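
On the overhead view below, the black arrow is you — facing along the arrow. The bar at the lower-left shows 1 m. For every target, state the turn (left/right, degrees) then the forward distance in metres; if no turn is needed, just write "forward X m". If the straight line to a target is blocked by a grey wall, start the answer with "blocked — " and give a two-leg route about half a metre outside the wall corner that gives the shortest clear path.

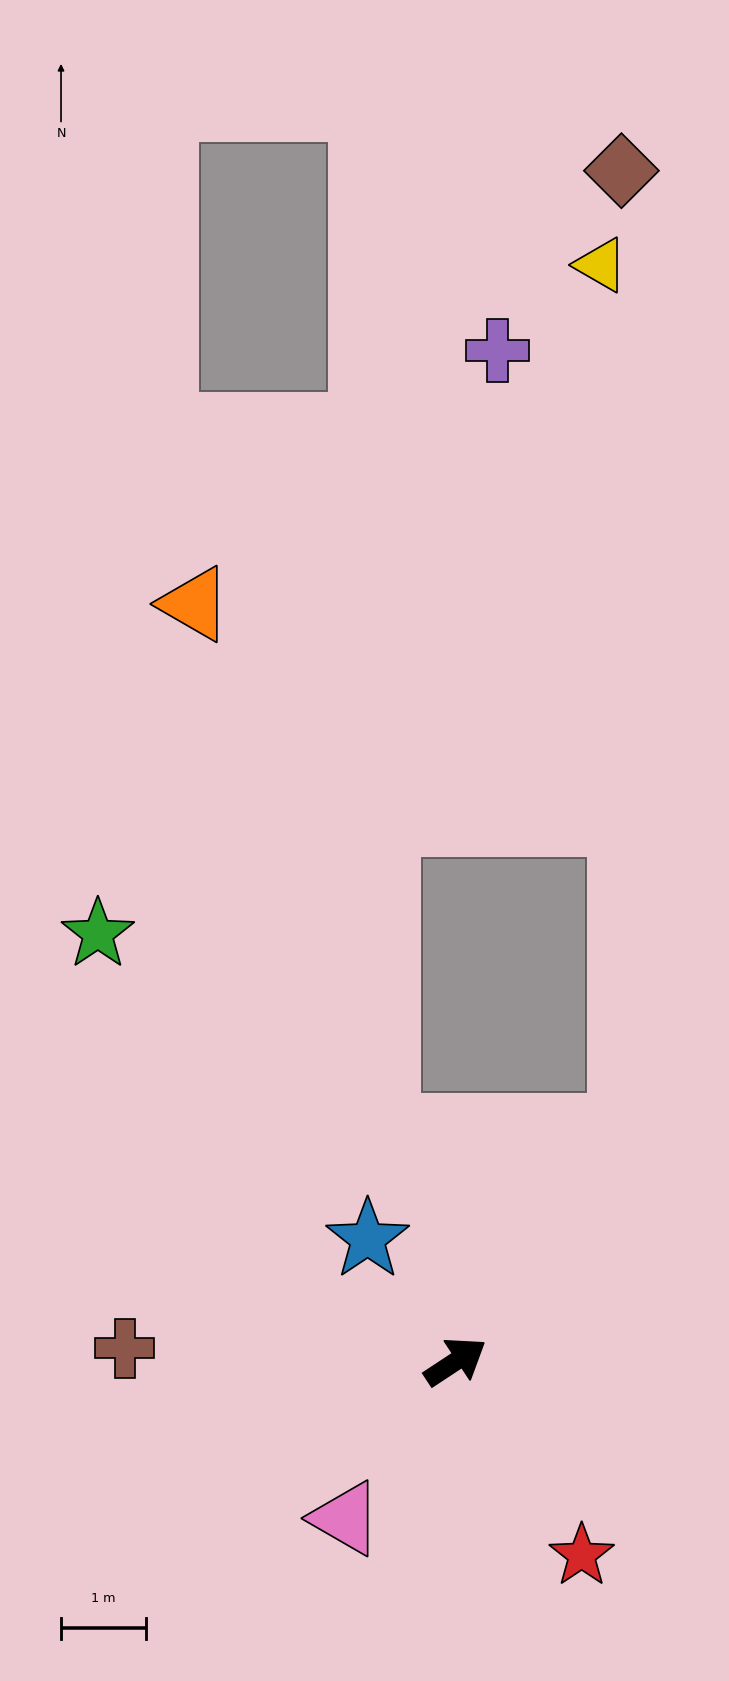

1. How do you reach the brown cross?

turn left 144°, forward 3.9 m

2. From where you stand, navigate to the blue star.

turn left 92°, forward 1.8 m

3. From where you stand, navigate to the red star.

turn right 90°, forward 2.7 m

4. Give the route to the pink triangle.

turn right 158°, forward 2.3 m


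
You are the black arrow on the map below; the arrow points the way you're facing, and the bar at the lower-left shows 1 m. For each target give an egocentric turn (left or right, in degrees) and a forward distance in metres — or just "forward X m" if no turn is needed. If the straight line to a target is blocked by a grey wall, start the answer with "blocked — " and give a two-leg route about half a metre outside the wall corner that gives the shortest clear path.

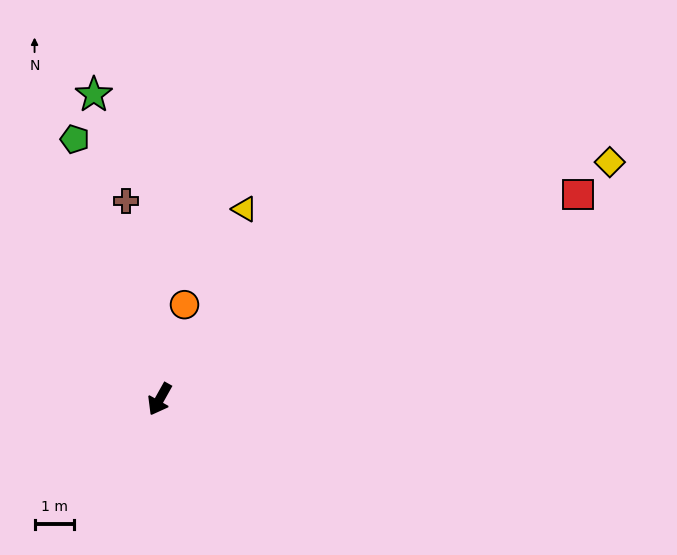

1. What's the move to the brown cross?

turn right 141°, forward 5.2 m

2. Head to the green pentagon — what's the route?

turn right 133°, forward 7.0 m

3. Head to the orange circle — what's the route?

turn right 166°, forward 2.5 m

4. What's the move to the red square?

turn left 145°, forward 11.9 m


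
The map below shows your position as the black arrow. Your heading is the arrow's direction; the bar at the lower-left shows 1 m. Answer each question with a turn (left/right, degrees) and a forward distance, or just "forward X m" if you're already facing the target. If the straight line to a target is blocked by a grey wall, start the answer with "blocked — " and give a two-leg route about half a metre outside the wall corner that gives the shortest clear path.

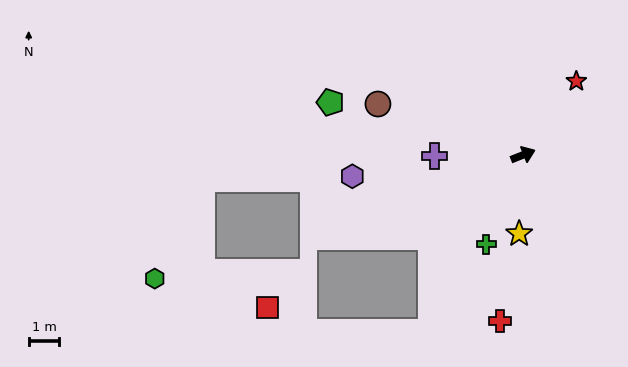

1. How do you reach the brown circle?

turn left 139°, forward 5.0 m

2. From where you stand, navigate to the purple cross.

turn left 159°, forward 2.9 m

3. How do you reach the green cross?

turn right 134°, forward 3.1 m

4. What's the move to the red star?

turn left 33°, forward 3.0 m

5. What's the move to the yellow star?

turn right 114°, forward 2.6 m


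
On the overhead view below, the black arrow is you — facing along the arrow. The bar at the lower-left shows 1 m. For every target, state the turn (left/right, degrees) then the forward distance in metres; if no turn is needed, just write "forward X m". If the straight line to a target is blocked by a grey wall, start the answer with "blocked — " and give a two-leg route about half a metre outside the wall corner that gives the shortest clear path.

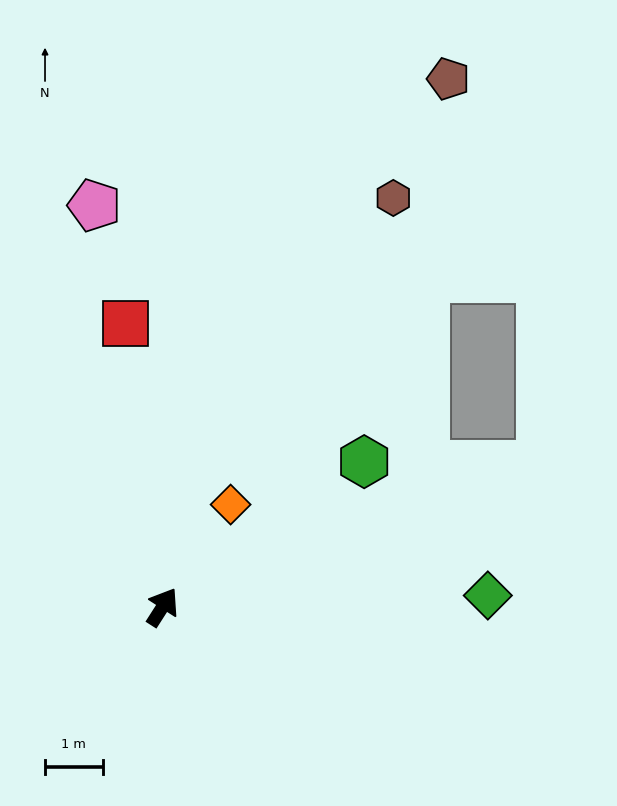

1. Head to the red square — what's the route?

turn left 40°, forward 4.9 m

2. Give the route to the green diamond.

turn right 55°, forward 5.6 m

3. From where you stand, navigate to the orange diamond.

forward 2.1 m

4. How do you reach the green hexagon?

turn right 22°, forward 4.3 m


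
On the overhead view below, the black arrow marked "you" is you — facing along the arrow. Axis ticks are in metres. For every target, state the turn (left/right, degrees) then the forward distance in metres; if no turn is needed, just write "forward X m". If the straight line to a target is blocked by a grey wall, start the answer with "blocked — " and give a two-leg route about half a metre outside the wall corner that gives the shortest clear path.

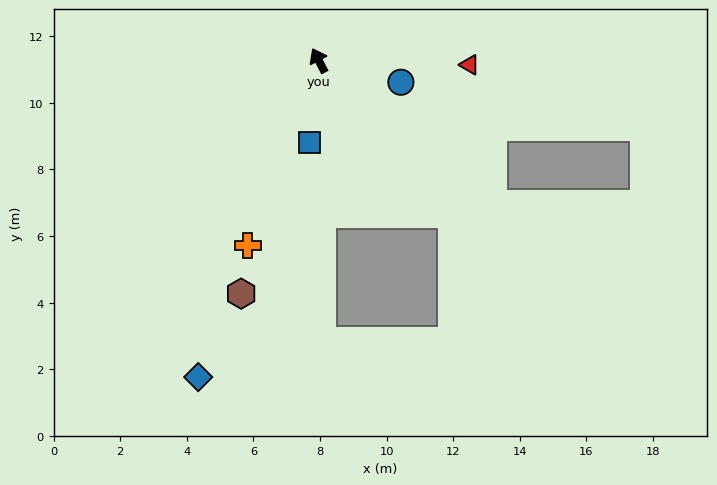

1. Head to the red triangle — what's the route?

turn right 119°, forward 4.5 m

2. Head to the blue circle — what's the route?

turn right 132°, forward 2.6 m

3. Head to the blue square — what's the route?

turn left 146°, forward 2.5 m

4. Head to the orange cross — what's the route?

turn left 132°, forward 6.0 m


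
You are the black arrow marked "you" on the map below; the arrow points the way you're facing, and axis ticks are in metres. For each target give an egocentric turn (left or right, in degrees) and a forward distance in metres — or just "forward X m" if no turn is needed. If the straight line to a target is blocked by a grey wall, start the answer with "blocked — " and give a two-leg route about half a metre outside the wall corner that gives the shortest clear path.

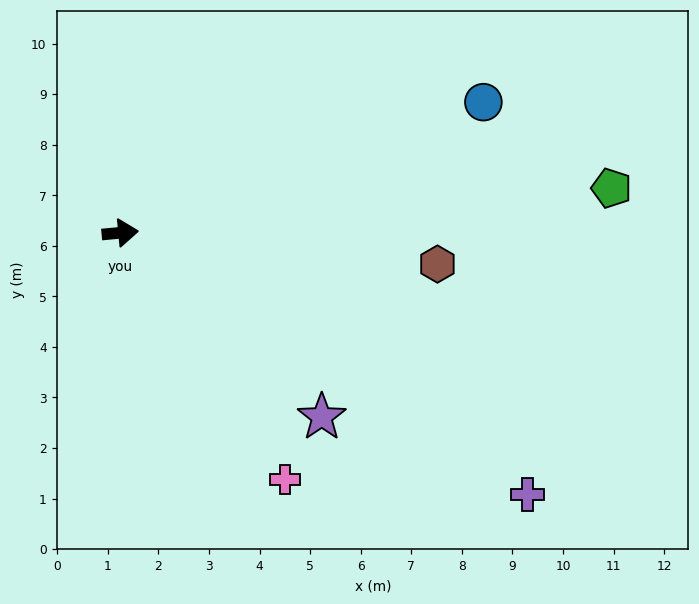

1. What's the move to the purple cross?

turn right 38°, forward 9.6 m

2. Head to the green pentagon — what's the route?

forward 9.8 m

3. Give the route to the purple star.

turn right 48°, forward 5.4 m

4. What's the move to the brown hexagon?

turn right 11°, forward 6.3 m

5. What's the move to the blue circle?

turn left 14°, forward 7.6 m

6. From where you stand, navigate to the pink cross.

turn right 62°, forward 5.9 m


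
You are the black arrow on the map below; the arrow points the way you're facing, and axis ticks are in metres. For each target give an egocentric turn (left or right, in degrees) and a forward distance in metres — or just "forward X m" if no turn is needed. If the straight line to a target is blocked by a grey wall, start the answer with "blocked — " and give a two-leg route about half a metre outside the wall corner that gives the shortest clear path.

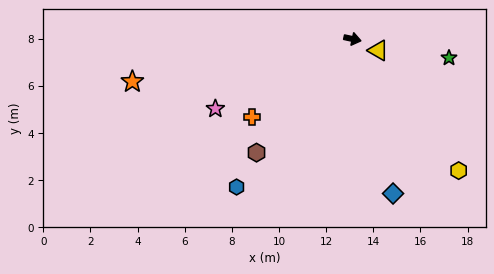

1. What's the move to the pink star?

turn right 141°, forward 6.5 m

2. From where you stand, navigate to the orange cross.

turn right 130°, forward 5.4 m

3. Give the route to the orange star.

turn right 157°, forward 9.5 m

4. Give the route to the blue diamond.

turn right 63°, forward 6.8 m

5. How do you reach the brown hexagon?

turn right 118°, forward 6.3 m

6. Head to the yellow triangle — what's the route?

turn right 12°, forward 1.2 m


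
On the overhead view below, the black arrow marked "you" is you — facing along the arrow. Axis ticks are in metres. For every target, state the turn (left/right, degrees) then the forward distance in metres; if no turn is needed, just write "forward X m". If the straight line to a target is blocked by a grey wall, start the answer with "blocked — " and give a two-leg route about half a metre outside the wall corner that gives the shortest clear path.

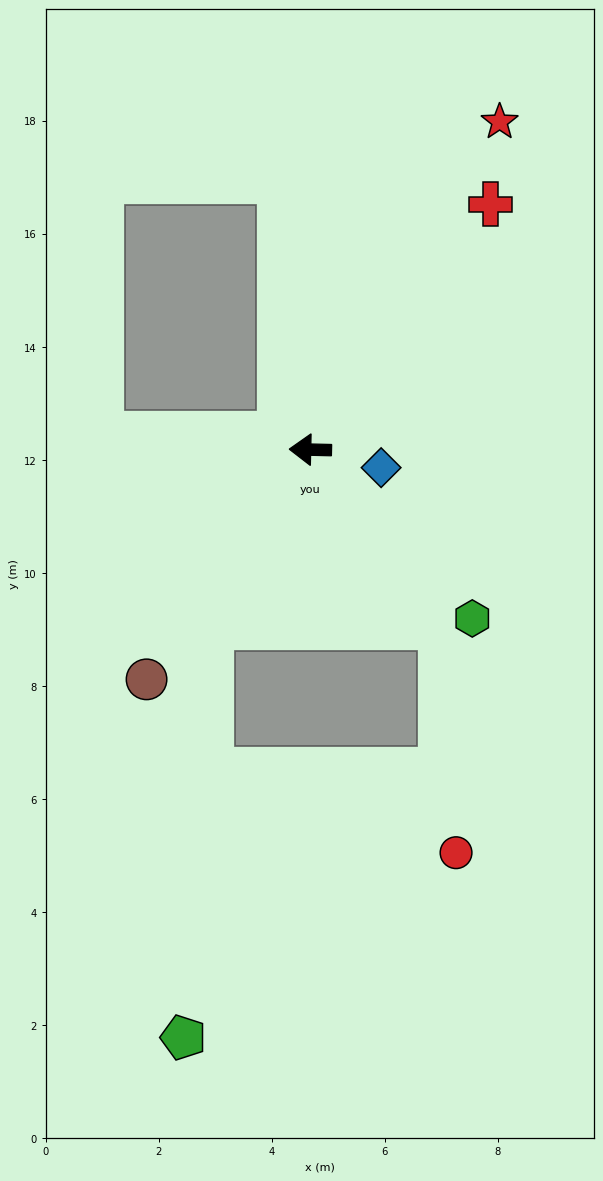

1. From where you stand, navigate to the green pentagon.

blocked — turn left 62°, forward 3.6 m, then turn left 26°, forward 7.3 m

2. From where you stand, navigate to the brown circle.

turn left 56°, forward 5.0 m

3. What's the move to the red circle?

blocked — turn left 128°, forward 3.9 m, then turn right 33°, forward 4.0 m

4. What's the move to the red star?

turn right 119°, forward 6.7 m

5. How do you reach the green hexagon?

turn left 135°, forward 4.1 m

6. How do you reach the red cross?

turn right 125°, forward 5.4 m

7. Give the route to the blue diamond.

turn left 167°, forward 1.3 m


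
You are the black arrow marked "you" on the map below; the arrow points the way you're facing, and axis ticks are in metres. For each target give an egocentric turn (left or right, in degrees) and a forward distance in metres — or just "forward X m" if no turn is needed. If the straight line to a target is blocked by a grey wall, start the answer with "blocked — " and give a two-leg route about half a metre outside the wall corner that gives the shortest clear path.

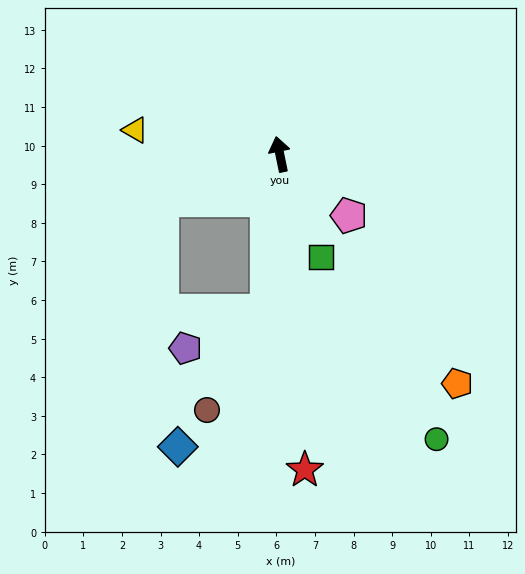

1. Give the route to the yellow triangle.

turn left 69°, forward 3.8 m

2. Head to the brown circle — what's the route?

blocked — turn left 163°, forward 4.0 m, then turn right 25°, forward 3.0 m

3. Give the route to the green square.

turn right 170°, forward 2.9 m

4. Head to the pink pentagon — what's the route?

turn right 143°, forward 2.4 m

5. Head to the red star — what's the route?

turn left 173°, forward 8.2 m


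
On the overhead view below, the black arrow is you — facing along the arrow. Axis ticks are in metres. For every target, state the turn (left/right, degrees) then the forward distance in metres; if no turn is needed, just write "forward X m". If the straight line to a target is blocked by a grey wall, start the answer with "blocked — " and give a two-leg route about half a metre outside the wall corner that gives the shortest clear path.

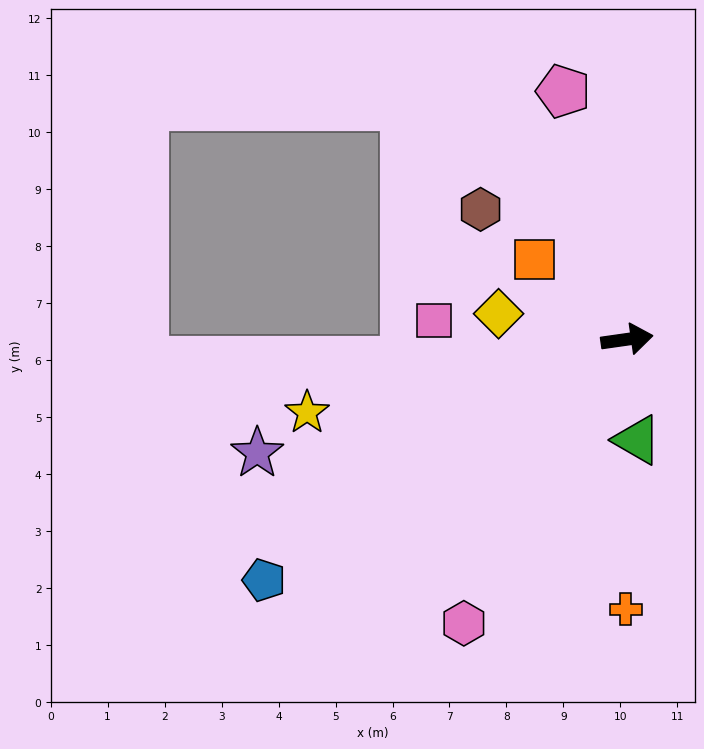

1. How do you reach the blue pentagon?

turn right 155°, forward 7.6 m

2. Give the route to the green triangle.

turn right 92°, forward 1.8 m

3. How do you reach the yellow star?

turn right 175°, forward 5.8 m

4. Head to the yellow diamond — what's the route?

turn left 161°, forward 2.3 m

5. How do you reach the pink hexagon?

turn right 128°, forward 5.7 m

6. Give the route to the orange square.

turn left 131°, forward 2.1 m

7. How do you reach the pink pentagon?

turn left 96°, forward 4.5 m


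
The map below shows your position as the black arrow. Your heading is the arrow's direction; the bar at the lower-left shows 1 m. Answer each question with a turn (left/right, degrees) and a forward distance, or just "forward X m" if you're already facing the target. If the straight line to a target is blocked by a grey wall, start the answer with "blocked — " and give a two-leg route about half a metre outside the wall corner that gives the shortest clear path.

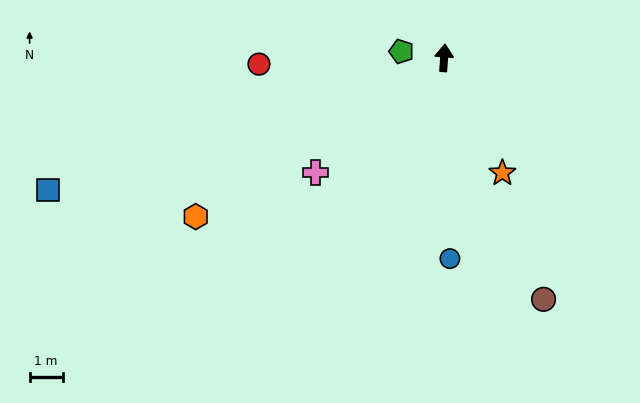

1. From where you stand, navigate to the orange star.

turn right 149°, forward 3.9 m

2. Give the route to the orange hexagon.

turn left 126°, forward 8.9 m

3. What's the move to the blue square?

turn left 112°, forward 12.6 m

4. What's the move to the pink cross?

turn left 136°, forward 5.2 m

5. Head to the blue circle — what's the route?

turn right 174°, forward 6.1 m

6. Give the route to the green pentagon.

turn left 85°, forward 1.3 m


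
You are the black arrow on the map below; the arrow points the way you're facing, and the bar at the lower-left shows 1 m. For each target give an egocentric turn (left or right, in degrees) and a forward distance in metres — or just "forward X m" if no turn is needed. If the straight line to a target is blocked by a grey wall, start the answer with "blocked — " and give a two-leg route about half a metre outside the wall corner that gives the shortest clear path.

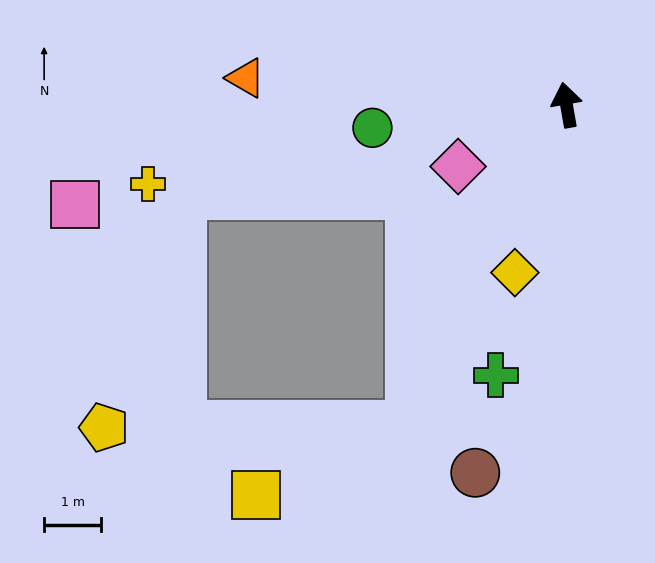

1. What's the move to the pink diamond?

turn left 110°, forward 2.2 m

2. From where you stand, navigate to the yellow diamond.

turn left 153°, forward 3.1 m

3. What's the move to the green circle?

turn left 87°, forward 3.4 m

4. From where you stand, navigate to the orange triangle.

turn left 75°, forward 5.7 m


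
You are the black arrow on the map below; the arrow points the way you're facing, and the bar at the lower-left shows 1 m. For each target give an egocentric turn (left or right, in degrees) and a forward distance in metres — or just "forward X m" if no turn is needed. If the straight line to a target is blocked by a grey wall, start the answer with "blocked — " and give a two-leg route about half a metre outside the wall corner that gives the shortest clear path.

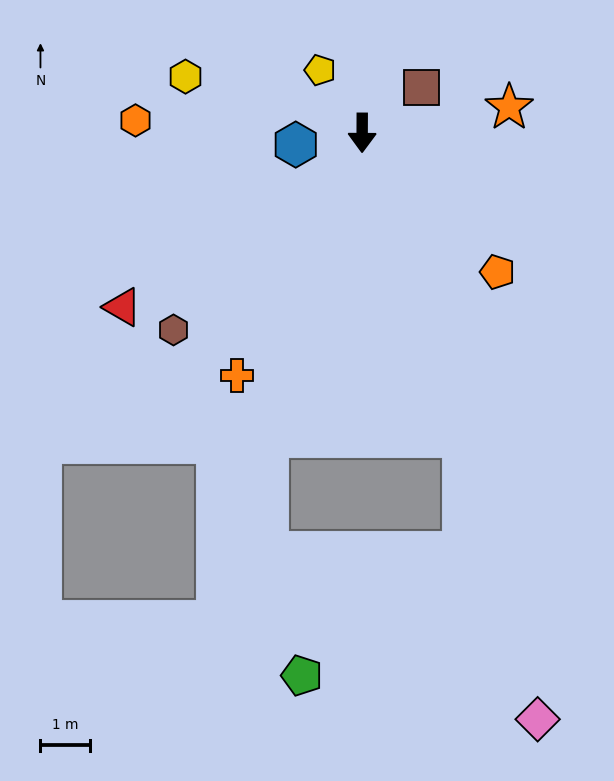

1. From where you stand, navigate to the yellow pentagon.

turn right 146°, forward 1.5 m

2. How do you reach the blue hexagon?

turn right 80°, forward 1.4 m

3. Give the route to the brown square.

turn left 127°, forward 1.5 m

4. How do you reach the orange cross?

turn right 27°, forward 5.5 m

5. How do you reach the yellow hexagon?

turn right 107°, forward 3.8 m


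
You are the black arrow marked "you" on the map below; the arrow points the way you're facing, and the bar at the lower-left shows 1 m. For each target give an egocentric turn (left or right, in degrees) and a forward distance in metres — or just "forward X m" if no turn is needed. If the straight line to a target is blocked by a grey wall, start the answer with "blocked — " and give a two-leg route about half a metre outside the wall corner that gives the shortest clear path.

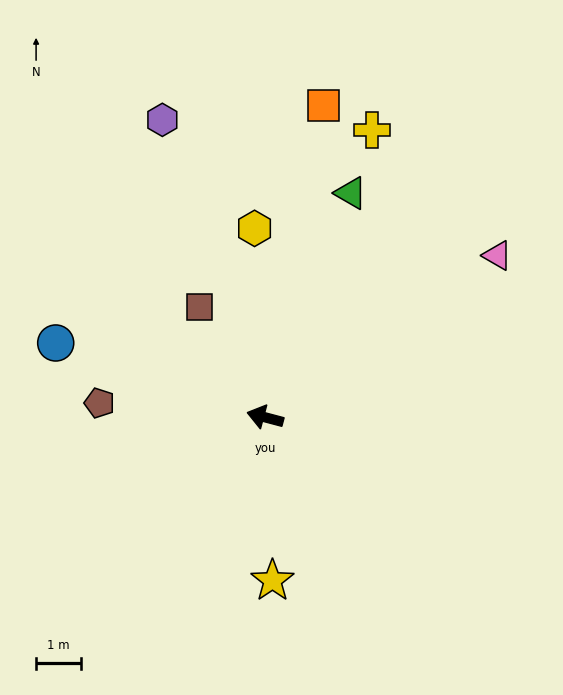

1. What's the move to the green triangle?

turn right 96°, forward 5.4 m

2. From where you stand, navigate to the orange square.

turn right 86°, forward 7.1 m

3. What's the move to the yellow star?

turn left 107°, forward 3.7 m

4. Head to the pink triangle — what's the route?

turn right 130°, forward 6.3 m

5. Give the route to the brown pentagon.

turn left 10°, forward 3.7 m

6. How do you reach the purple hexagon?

turn right 56°, forward 7.0 m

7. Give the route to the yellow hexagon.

turn right 72°, forward 4.2 m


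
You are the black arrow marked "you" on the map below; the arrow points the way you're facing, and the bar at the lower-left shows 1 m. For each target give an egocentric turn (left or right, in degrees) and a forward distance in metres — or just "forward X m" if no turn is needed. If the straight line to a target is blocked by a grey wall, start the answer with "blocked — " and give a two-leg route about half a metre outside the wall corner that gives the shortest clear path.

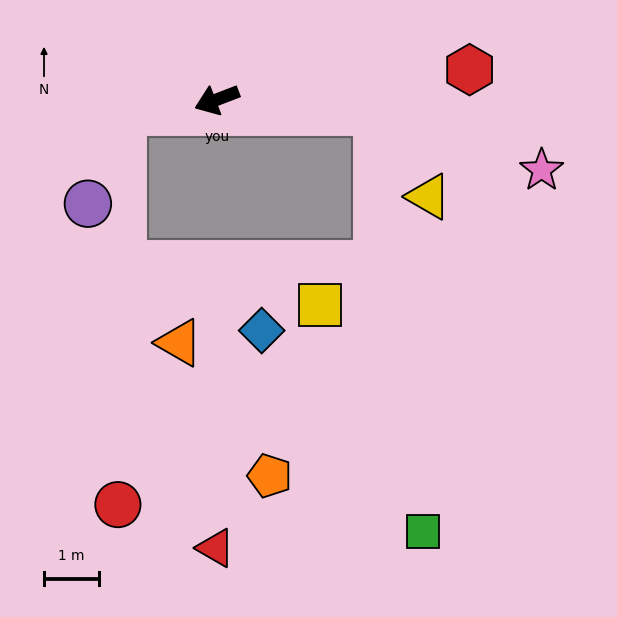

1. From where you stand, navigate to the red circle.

blocked — turn right 13°, forward 1.7 m, then turn left 81°, forward 7.1 m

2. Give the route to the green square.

blocked — turn left 155°, forward 2.9 m, then turn right 80°, forward 7.6 m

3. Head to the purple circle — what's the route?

blocked — turn right 13°, forward 1.7 m, then turn left 61°, forward 1.8 m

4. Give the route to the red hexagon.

turn left 166°, forward 4.6 m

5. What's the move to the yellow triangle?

blocked — turn left 155°, forward 2.9 m, then turn right 54°, forward 1.8 m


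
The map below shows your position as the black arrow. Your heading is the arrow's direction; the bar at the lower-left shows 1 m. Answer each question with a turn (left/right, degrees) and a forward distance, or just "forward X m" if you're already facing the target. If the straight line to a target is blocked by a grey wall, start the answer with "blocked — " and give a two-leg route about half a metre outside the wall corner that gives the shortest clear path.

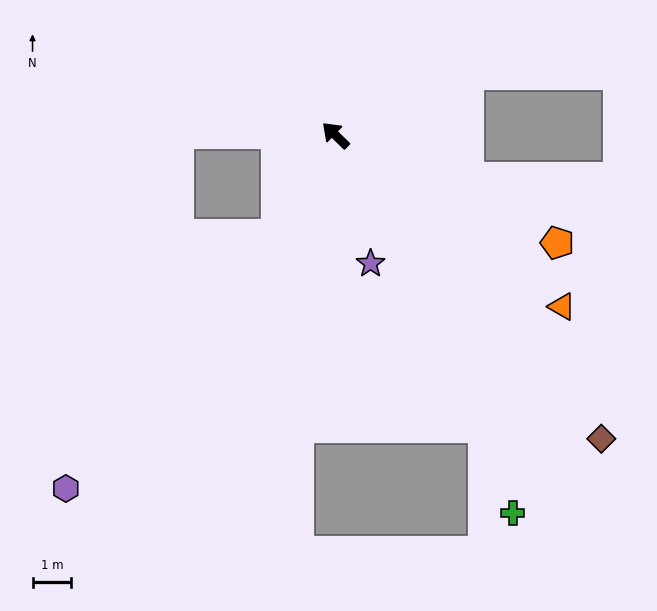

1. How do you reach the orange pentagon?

turn right 162°, forward 6.4 m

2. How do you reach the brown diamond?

turn left 175°, forward 10.4 m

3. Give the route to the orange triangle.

turn right 173°, forward 7.3 m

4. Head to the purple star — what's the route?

turn left 149°, forward 3.4 m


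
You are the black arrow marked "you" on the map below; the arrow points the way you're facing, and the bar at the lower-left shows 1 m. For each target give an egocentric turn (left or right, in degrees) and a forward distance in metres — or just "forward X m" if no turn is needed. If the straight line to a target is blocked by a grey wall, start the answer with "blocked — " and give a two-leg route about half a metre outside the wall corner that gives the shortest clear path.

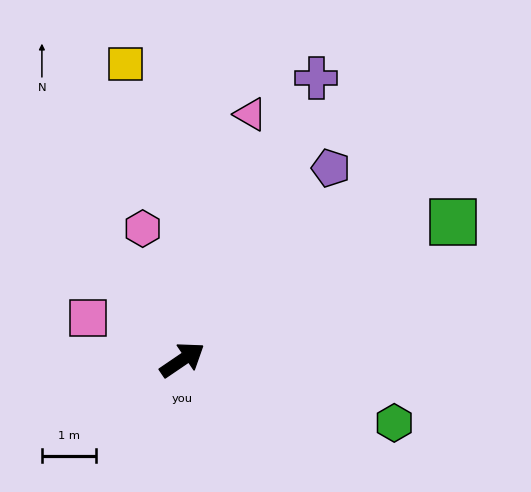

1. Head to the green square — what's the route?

turn right 7°, forward 5.6 m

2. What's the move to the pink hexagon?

turn left 73°, forward 2.5 m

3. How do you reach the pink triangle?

turn left 40°, forward 4.7 m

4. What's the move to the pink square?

turn left 122°, forward 1.9 m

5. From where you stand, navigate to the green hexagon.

turn right 51°, forward 4.1 m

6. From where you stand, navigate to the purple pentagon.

turn left 18°, forward 4.4 m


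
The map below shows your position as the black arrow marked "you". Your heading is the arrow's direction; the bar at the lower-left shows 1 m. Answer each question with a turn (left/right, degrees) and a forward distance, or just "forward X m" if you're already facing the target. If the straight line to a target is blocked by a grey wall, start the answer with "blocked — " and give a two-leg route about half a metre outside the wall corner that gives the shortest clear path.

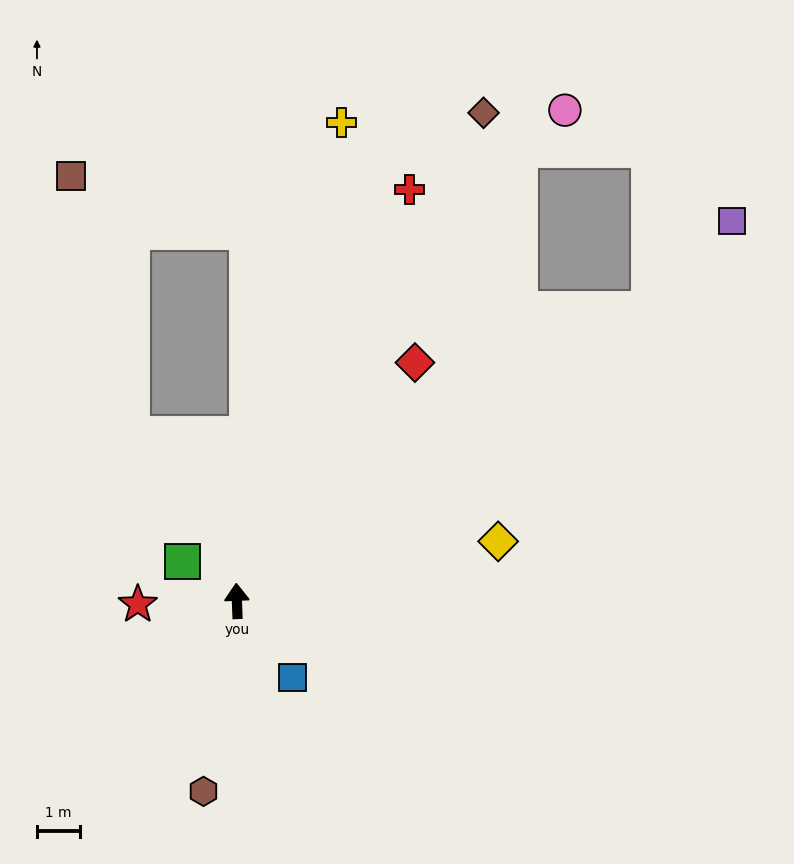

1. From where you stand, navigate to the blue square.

turn right 146°, forward 2.2 m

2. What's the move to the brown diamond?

turn right 29°, forward 12.6 m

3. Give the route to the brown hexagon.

turn left 168°, forward 4.4 m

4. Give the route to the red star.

turn left 90°, forward 2.3 m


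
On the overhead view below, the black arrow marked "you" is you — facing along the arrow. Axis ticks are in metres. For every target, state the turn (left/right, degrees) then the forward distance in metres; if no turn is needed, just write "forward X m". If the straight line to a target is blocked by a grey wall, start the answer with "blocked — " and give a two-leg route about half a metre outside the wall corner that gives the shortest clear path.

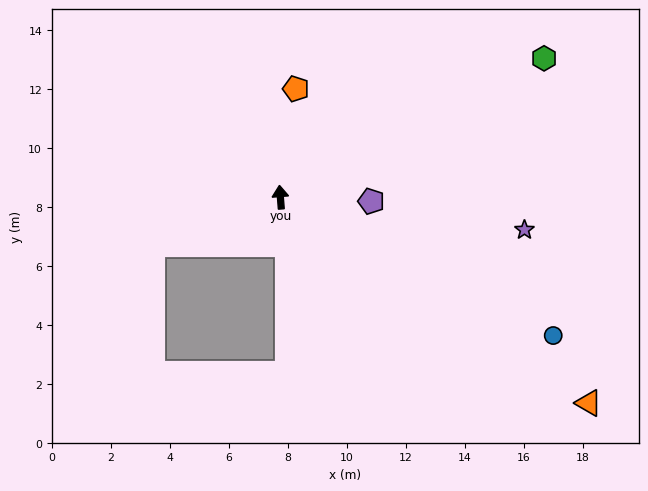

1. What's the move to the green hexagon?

turn right 67°, forward 10.1 m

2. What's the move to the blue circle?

turn right 121°, forward 10.4 m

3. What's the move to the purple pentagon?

turn right 97°, forward 3.1 m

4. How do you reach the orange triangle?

turn right 128°, forward 12.6 m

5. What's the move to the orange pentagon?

turn right 13°, forward 3.7 m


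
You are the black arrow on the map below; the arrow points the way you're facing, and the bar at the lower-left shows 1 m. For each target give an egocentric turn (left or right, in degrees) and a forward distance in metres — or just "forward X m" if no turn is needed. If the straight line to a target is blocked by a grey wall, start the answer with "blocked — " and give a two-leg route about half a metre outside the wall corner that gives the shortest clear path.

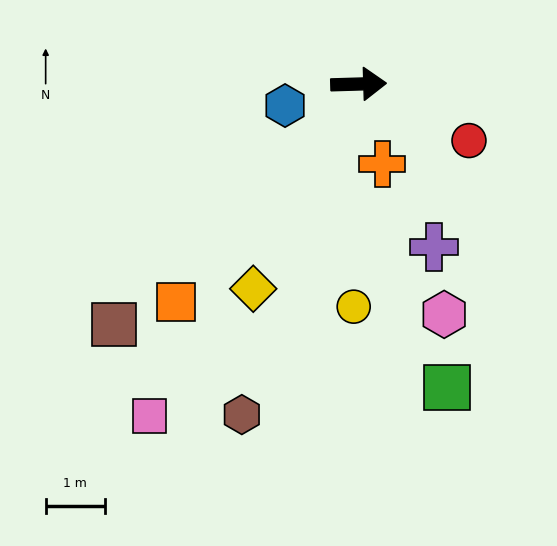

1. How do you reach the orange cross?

turn right 75°, forward 1.4 m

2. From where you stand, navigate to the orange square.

turn right 132°, forward 4.8 m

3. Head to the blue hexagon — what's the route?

turn right 165°, forward 1.3 m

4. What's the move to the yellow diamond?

turn right 119°, forward 3.9 m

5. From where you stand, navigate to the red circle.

turn right 29°, forward 2.1 m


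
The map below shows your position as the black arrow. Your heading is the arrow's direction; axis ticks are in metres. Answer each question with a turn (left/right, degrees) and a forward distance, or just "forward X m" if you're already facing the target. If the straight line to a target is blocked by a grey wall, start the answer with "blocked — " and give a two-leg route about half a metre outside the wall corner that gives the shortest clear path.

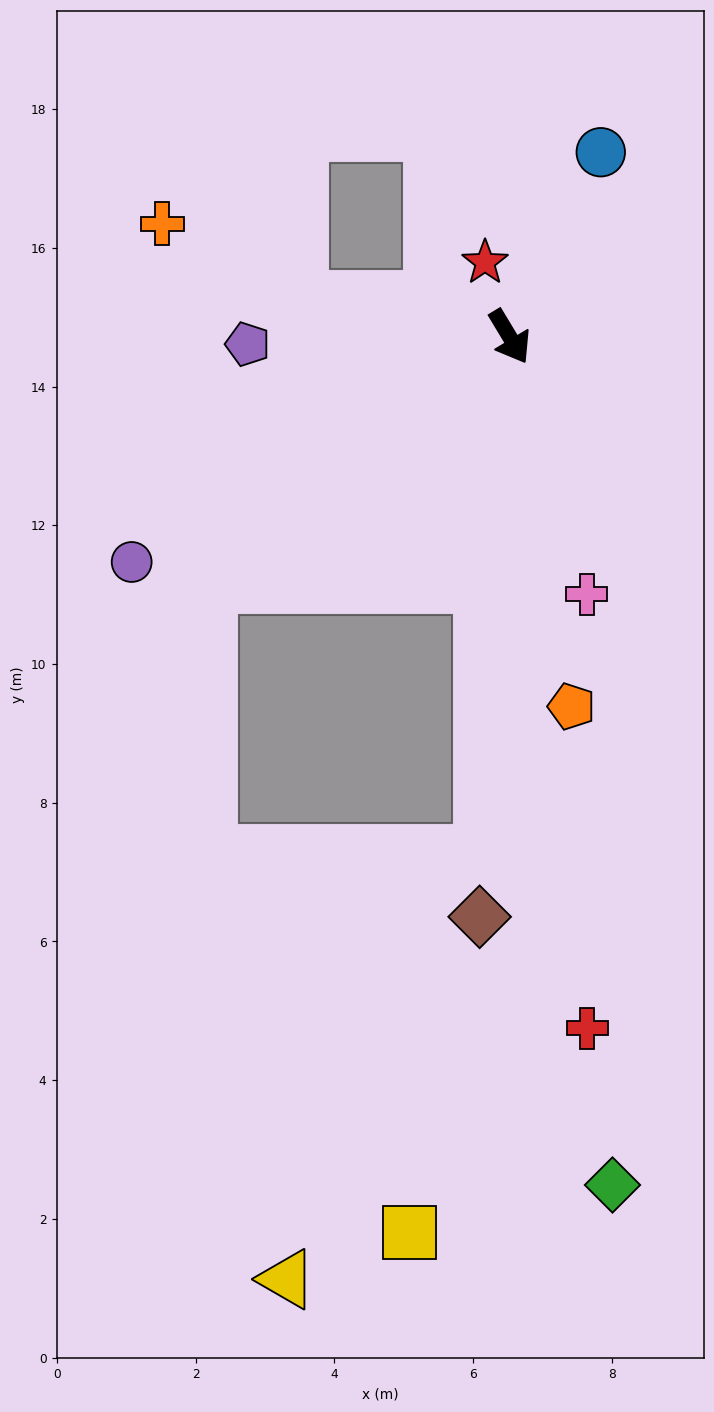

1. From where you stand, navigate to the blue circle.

turn left 123°, forward 3.0 m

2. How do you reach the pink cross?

turn right 14°, forward 3.9 m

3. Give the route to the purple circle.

turn right 90°, forward 6.3 m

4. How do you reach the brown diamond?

turn right 34°, forward 8.4 m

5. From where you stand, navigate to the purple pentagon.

turn right 119°, forward 3.8 m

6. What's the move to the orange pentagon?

turn right 22°, forward 5.4 m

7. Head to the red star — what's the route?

turn left 167°, forward 1.1 m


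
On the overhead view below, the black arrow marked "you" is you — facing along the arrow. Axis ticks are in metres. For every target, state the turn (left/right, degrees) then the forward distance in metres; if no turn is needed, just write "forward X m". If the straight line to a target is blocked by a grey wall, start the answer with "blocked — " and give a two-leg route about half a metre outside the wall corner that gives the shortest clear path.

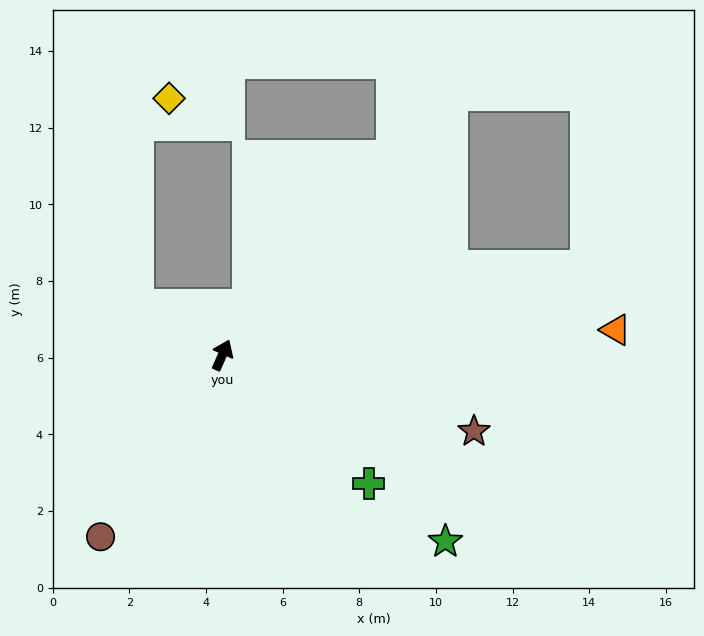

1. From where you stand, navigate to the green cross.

turn right 107°, forward 5.1 m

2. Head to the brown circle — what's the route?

turn left 170°, forward 5.7 m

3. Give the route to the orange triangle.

turn right 62°, forward 10.3 m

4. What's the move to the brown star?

turn right 83°, forward 6.9 m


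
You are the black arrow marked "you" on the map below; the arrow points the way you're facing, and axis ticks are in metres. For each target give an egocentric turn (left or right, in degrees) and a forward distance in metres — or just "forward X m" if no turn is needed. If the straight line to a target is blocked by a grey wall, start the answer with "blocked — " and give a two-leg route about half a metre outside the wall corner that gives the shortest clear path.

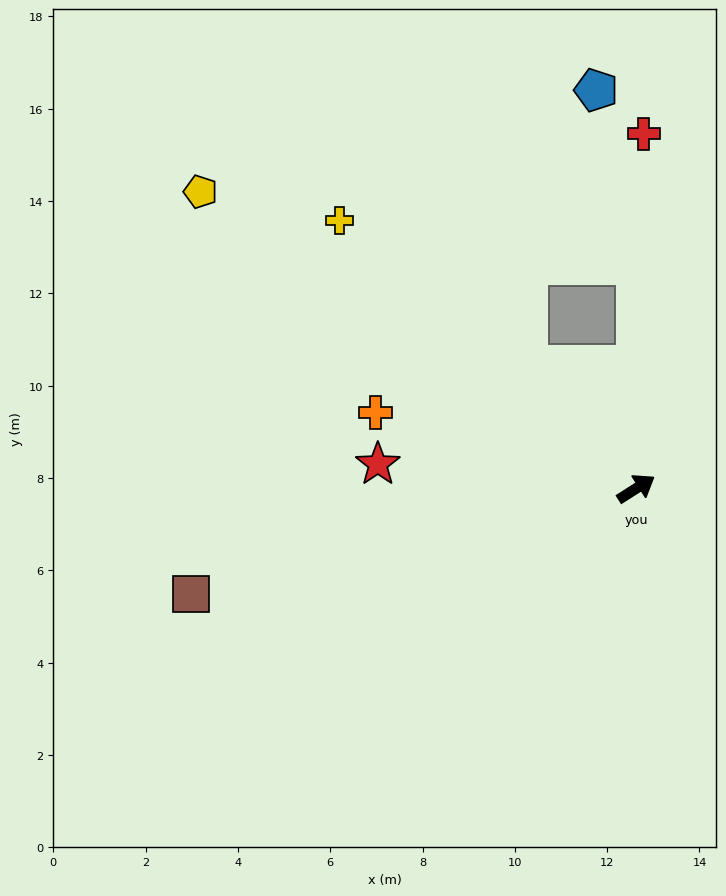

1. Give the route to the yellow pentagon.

turn left 113°, forward 11.4 m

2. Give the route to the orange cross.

turn left 131°, forward 5.9 m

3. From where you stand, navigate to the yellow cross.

turn left 105°, forward 8.7 m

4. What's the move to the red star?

turn left 142°, forward 5.6 m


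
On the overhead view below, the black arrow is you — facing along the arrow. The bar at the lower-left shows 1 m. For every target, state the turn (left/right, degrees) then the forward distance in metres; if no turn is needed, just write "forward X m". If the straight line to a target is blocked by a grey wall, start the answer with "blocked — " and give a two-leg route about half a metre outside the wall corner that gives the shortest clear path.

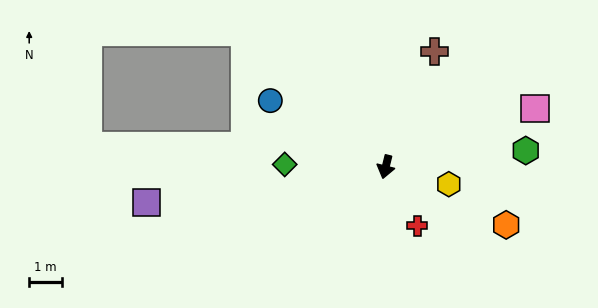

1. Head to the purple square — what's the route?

turn right 68°, forward 7.3 m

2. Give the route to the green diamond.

turn right 78°, forward 3.0 m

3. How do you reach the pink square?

turn left 125°, forward 4.8 m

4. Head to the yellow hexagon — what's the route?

turn left 89°, forward 2.0 m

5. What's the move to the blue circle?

turn right 106°, forward 4.0 m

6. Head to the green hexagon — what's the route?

turn left 111°, forward 4.3 m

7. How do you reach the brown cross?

turn left 171°, forward 3.8 m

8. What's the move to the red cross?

turn left 42°, forward 2.0 m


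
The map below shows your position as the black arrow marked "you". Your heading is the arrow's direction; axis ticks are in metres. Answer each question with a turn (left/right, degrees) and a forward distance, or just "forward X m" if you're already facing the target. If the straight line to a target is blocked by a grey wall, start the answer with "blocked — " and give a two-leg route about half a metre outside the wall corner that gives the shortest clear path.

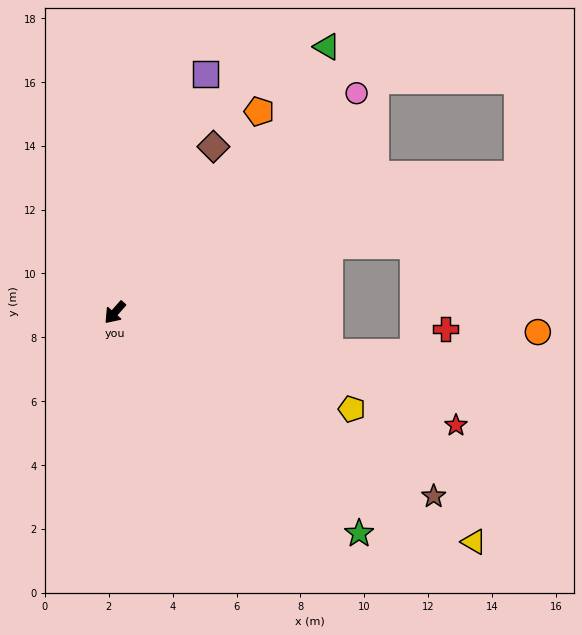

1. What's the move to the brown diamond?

turn right 169°, forward 6.0 m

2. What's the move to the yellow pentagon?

turn left 109°, forward 8.0 m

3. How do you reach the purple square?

turn right 159°, forward 8.0 m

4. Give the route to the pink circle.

turn left 174°, forward 10.2 m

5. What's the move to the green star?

turn left 89°, forward 10.3 m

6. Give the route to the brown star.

turn left 102°, forward 11.5 m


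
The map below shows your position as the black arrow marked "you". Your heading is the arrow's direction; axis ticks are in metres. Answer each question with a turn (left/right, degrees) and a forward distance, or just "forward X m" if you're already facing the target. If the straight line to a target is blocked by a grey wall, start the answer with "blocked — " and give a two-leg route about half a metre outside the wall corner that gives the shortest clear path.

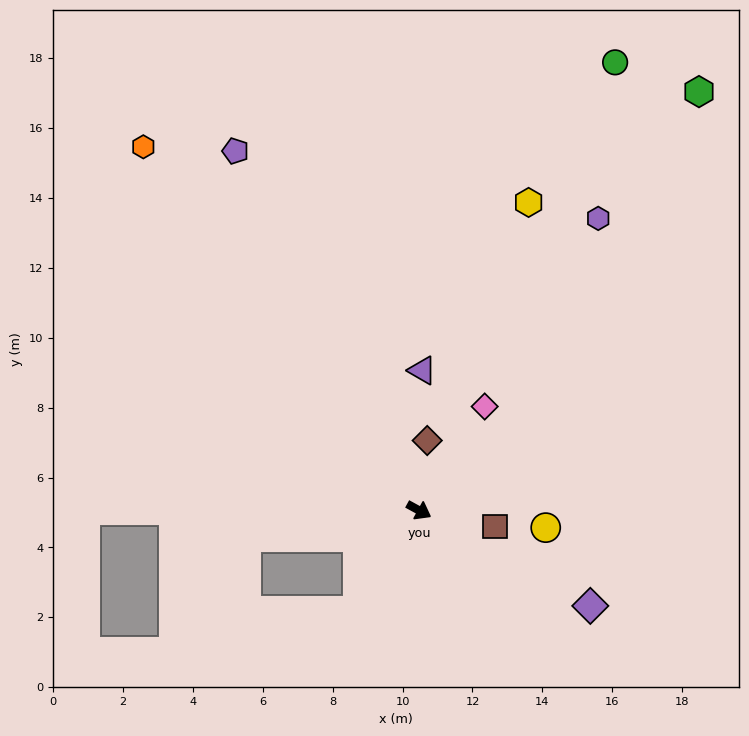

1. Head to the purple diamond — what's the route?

forward 5.6 m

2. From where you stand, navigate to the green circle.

turn left 95°, forward 14.0 m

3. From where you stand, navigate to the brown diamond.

turn left 112°, forward 2.0 m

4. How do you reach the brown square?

turn left 17°, forward 2.2 m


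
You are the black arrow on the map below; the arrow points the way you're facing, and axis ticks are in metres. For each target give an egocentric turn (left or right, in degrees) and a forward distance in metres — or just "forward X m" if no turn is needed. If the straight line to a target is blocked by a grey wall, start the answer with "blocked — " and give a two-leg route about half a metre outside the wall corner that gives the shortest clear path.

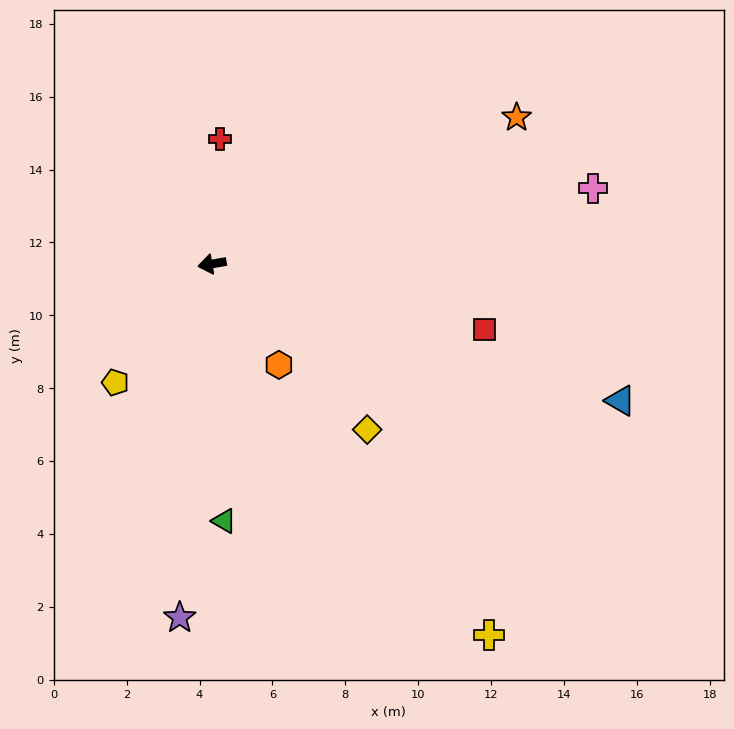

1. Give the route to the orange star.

turn right 164°, forward 9.3 m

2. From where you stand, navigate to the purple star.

turn left 75°, forward 9.7 m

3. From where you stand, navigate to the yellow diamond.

turn left 123°, forward 6.2 m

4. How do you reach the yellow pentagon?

turn left 41°, forward 4.2 m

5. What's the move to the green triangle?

turn left 83°, forward 7.1 m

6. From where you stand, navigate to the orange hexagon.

turn left 114°, forward 3.3 m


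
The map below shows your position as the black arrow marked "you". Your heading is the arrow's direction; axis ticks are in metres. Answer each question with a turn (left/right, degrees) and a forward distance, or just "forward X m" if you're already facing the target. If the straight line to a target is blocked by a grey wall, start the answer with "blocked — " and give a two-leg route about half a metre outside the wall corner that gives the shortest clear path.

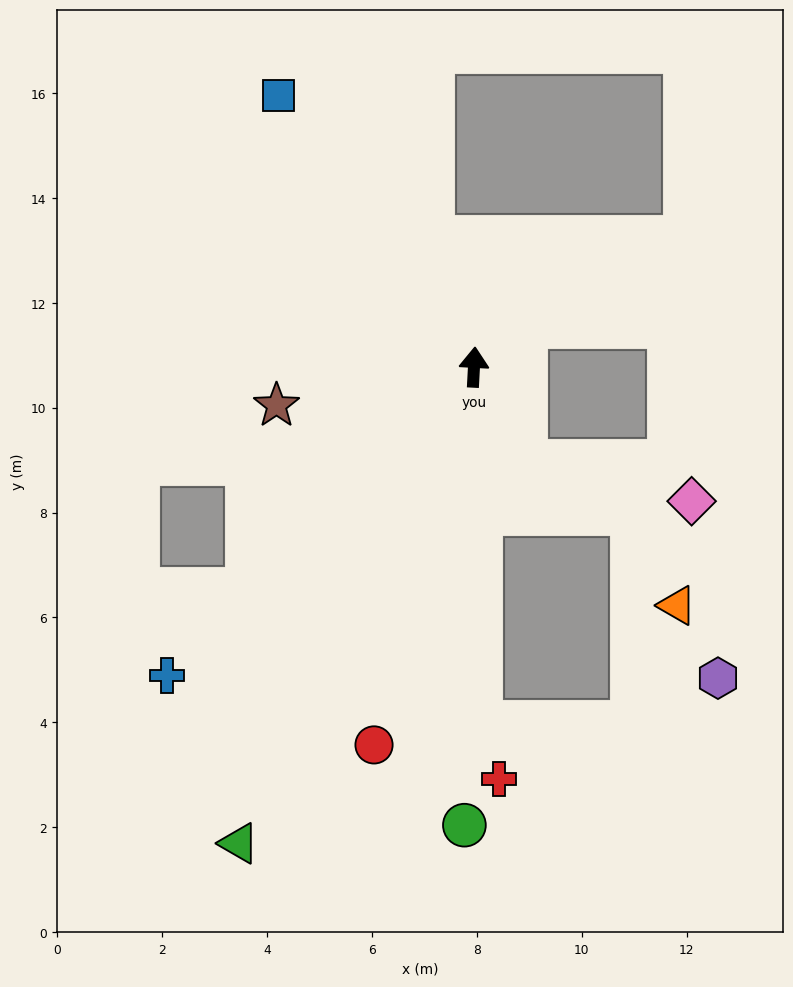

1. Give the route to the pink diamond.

blocked — turn right 148°, forward 2.0 m, then turn left 48°, forward 3.3 m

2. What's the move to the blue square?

turn left 39°, forward 6.4 m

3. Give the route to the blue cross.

turn left 138°, forward 8.3 m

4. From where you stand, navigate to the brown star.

turn left 104°, forward 3.8 m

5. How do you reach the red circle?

turn left 168°, forward 7.5 m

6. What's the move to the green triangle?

turn left 157°, forward 10.1 m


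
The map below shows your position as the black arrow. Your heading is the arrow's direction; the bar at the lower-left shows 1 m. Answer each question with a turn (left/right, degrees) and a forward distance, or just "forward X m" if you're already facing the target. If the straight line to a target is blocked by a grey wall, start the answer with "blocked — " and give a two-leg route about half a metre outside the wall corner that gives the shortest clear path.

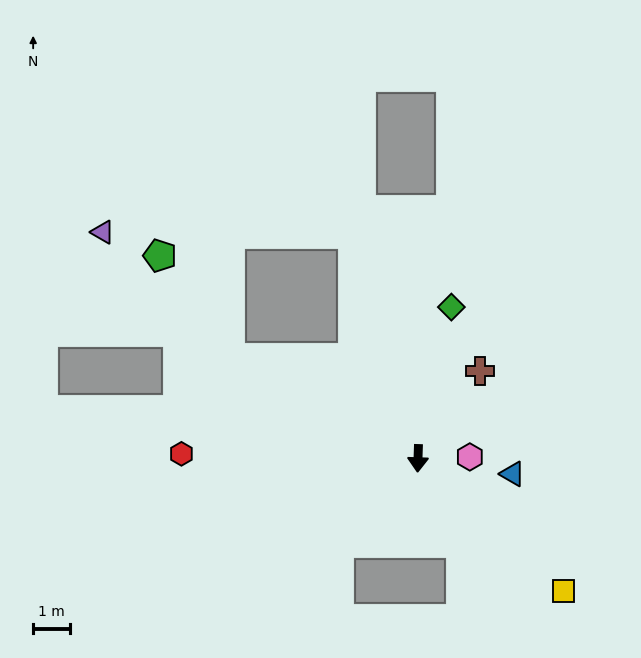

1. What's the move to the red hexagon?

turn right 89°, forward 6.4 m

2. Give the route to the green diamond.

turn left 169°, forward 4.2 m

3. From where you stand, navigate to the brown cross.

turn left 147°, forward 2.9 m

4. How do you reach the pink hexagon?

turn left 94°, forward 1.4 m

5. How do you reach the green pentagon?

blocked — turn right 116°, forward 5.8 m, then turn right 28°, forward 3.4 m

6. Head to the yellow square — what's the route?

turn left 50°, forward 5.4 m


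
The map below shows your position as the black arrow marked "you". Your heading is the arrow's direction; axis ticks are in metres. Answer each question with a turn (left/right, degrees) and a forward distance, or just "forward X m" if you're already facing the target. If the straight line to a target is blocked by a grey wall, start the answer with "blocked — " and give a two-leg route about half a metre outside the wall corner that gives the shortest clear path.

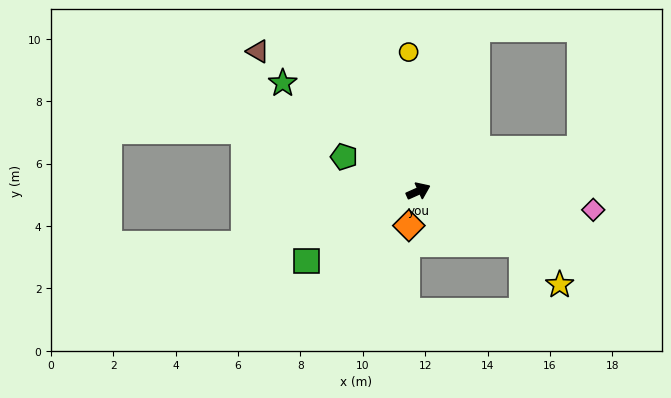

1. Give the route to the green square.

turn right 172°, forward 4.2 m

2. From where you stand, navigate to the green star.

turn left 117°, forward 5.6 m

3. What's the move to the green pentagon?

turn left 131°, forward 2.6 m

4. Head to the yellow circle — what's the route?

turn left 70°, forward 4.5 m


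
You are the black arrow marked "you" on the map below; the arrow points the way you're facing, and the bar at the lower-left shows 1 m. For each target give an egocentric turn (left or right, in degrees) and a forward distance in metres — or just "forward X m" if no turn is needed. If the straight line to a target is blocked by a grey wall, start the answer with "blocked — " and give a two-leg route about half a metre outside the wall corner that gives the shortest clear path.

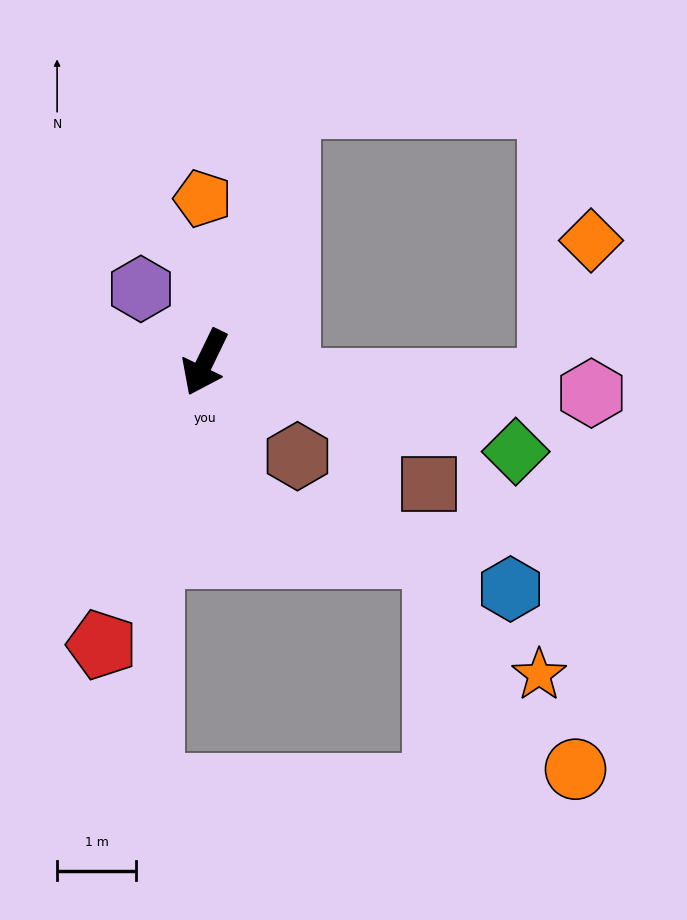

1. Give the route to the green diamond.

turn left 100°, forward 4.1 m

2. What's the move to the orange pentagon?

turn right 153°, forward 2.1 m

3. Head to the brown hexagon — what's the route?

turn left 70°, forward 1.7 m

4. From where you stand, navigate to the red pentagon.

turn left 6°, forward 3.8 m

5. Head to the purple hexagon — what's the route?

turn right 113°, forward 1.2 m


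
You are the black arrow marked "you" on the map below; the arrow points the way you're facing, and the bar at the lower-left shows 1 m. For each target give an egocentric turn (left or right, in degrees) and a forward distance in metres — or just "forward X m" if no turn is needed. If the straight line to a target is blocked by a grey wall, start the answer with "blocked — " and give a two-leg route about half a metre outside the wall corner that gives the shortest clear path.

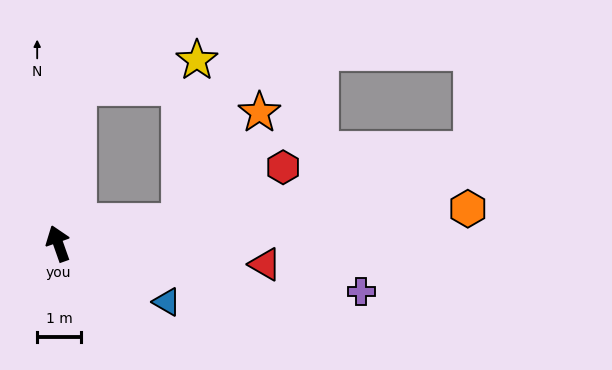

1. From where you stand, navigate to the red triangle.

turn right 115°, forward 4.8 m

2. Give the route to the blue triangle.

turn right 138°, forward 2.8 m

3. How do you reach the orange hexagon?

turn right 105°, forward 9.5 m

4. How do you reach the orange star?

blocked — turn right 99°, forward 2.8 m, then turn left 43°, forward 3.1 m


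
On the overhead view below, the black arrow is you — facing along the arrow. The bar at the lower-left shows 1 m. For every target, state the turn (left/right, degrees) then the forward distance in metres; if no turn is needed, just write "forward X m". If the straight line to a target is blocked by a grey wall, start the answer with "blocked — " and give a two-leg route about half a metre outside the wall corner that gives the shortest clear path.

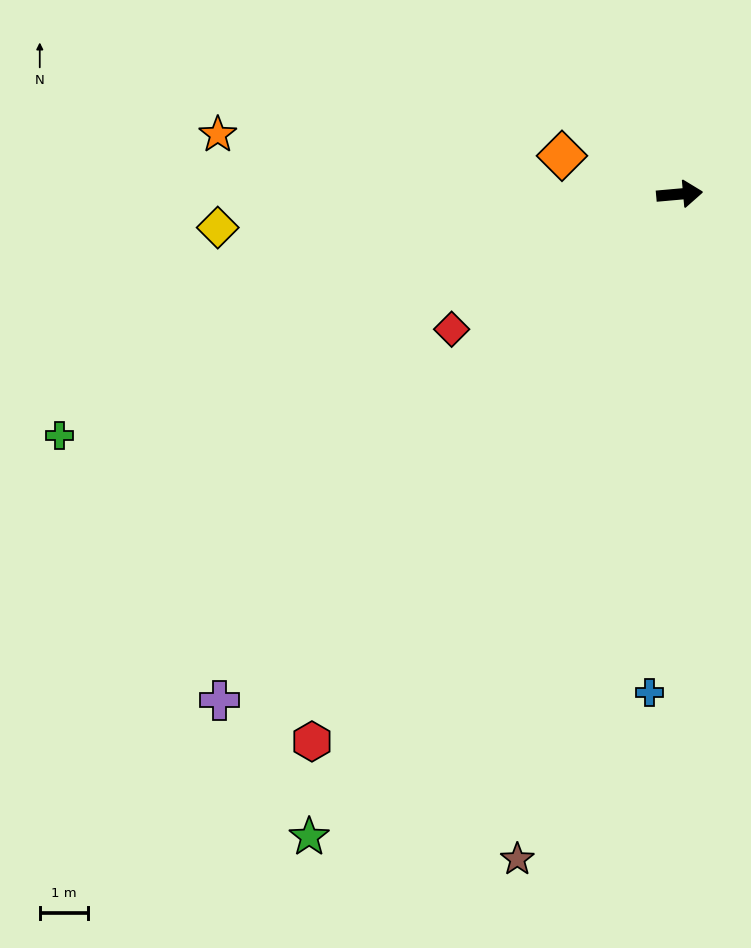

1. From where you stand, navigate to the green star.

turn right 125°, forward 15.2 m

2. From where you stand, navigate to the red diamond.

turn right 154°, forward 5.4 m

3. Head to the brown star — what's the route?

turn right 109°, forward 14.1 m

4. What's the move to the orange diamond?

turn left 157°, forward 2.5 m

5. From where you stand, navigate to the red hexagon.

turn right 129°, forward 13.5 m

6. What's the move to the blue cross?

turn right 99°, forward 10.3 m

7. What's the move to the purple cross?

turn right 137°, forward 14.1 m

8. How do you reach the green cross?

turn right 164°, forward 13.7 m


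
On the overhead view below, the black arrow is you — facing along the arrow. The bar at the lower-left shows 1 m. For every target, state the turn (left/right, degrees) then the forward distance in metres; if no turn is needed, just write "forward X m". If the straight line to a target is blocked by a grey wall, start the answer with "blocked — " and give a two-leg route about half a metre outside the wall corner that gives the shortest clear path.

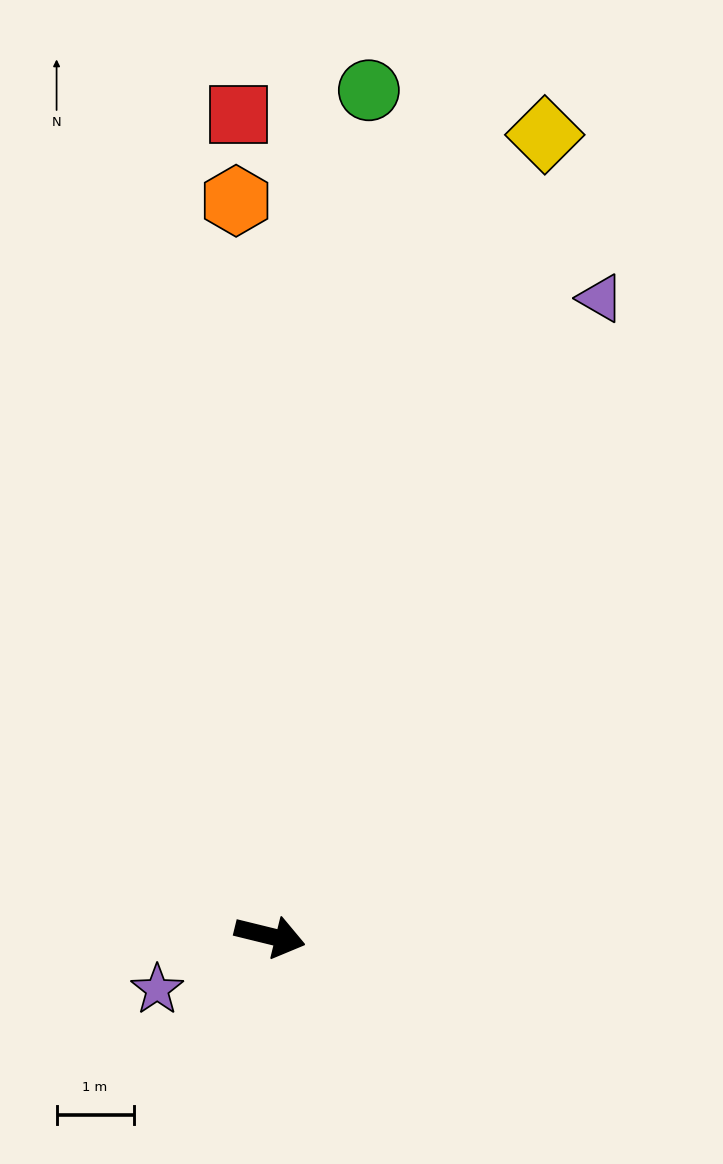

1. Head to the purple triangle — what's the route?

turn left 76°, forward 9.3 m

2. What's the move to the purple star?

turn right 141°, forward 1.6 m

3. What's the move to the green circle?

turn left 97°, forward 11.1 m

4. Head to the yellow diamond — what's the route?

turn left 85°, forward 11.0 m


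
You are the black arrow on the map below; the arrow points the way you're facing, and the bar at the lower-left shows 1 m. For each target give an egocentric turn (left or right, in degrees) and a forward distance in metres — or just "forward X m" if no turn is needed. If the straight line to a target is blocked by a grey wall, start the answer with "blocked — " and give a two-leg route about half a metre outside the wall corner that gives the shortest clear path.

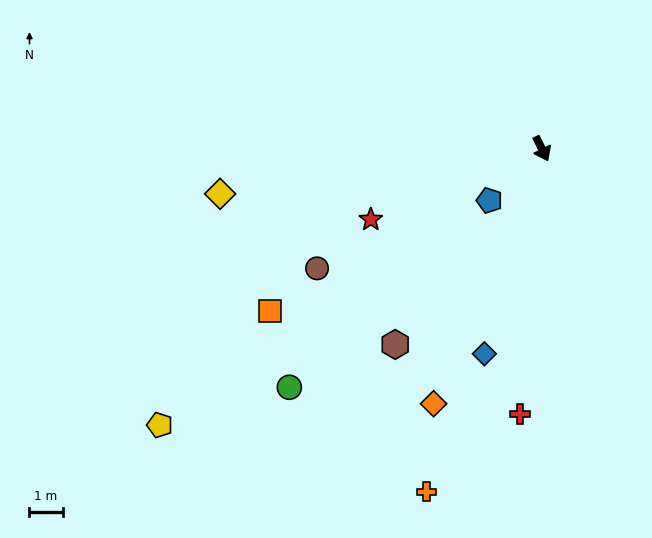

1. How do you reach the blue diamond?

turn right 42°, forward 6.4 m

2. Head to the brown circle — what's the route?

turn right 88°, forward 7.7 m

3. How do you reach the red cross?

turn right 31°, forward 8.0 m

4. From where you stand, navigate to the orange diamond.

turn right 49°, forward 8.4 m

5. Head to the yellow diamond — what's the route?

turn right 108°, forward 9.8 m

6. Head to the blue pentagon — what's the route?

turn right 72°, forward 2.2 m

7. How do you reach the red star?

turn right 94°, forward 5.6 m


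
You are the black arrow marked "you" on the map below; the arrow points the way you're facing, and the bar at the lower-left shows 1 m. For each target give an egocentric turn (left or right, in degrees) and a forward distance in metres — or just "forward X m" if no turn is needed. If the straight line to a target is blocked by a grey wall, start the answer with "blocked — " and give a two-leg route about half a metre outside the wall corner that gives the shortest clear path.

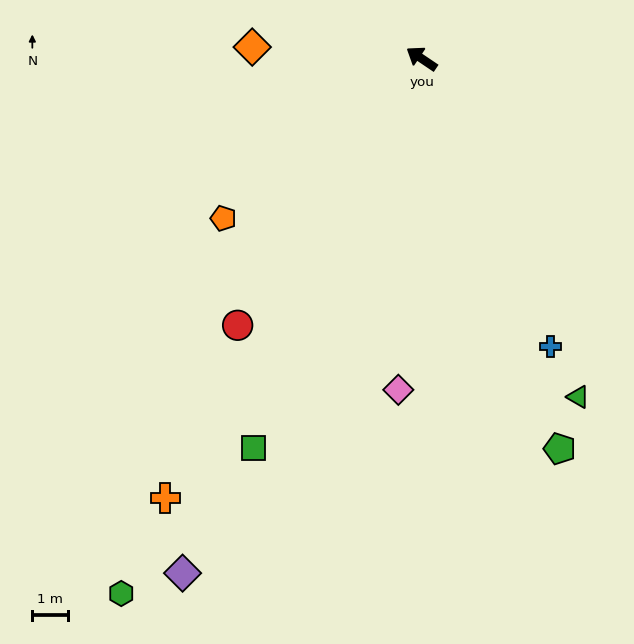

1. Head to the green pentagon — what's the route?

turn left 143°, forward 11.5 m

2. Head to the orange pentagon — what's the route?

turn left 73°, forward 7.1 m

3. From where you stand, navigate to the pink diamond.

turn left 120°, forward 9.2 m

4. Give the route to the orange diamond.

turn left 30°, forward 4.7 m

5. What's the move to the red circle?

turn left 89°, forward 9.0 m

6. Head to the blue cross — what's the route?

turn left 148°, forward 8.8 m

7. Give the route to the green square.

turn left 101°, forward 11.8 m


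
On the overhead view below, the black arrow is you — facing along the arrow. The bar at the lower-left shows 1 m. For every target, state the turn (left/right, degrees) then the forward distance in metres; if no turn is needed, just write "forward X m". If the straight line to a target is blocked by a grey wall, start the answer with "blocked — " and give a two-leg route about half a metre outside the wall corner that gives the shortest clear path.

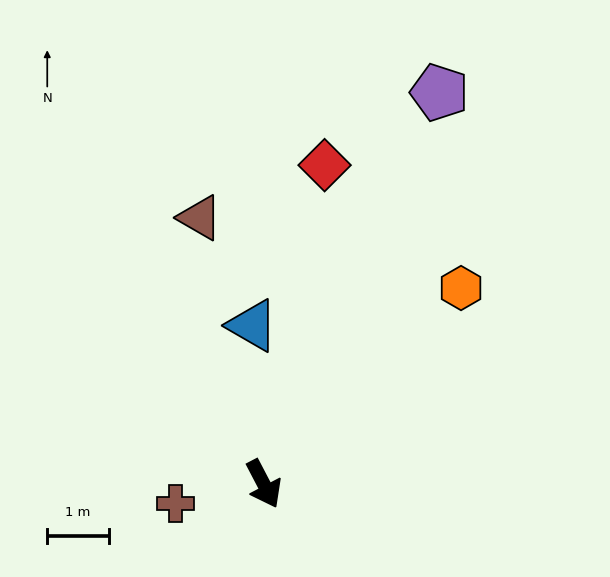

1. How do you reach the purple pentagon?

turn left 128°, forward 7.0 m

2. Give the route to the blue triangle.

turn left 157°, forward 2.6 m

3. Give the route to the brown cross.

turn right 105°, forward 1.5 m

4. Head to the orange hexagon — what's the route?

turn left 107°, forward 4.5 m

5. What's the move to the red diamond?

turn left 142°, forward 5.3 m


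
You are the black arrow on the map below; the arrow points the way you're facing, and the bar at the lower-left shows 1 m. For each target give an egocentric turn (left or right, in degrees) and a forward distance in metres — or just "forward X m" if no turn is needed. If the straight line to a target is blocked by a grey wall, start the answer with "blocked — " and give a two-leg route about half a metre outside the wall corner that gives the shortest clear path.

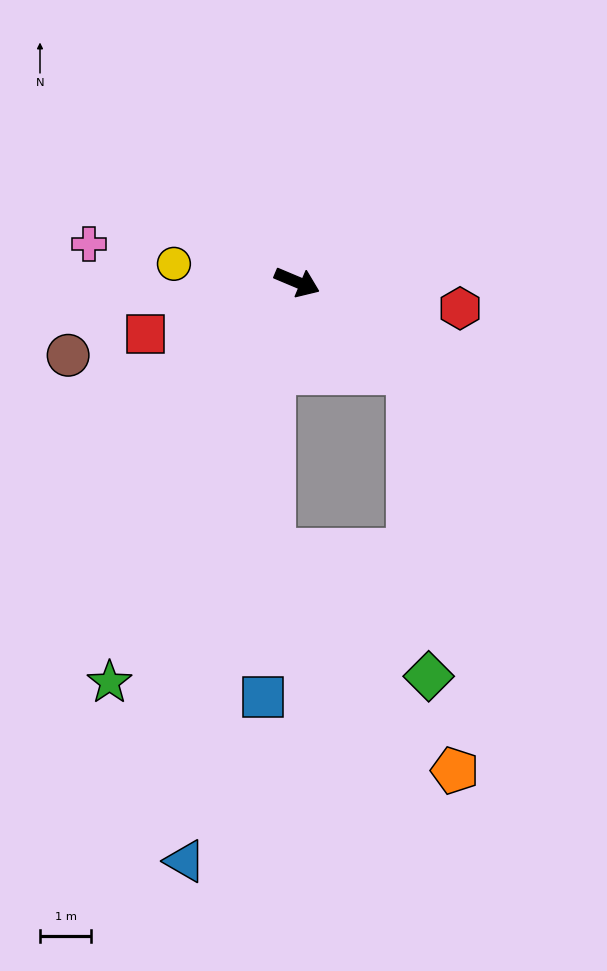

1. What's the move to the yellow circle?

turn right 166°, forward 2.4 m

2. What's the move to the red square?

turn right 138°, forward 3.1 m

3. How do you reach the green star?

turn right 92°, forward 8.6 m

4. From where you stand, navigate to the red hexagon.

turn left 14°, forward 3.2 m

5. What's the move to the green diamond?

blocked — turn right 16°, forward 2.8 m, then turn right 47°, forward 5.9 m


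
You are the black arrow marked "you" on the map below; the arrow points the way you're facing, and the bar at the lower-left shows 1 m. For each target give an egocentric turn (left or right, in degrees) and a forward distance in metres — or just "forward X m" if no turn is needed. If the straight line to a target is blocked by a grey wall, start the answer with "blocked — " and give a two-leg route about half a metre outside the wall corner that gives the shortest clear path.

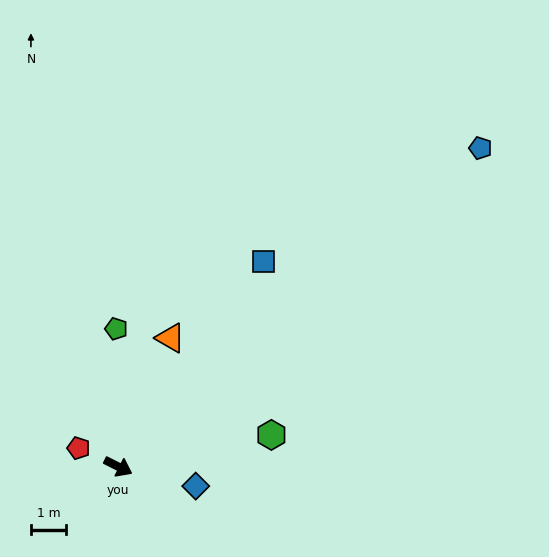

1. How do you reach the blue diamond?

turn left 13°, forward 2.3 m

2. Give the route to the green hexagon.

turn left 38°, forward 4.4 m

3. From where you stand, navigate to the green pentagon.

turn left 118°, forward 3.9 m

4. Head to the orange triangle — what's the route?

turn left 95°, forward 3.9 m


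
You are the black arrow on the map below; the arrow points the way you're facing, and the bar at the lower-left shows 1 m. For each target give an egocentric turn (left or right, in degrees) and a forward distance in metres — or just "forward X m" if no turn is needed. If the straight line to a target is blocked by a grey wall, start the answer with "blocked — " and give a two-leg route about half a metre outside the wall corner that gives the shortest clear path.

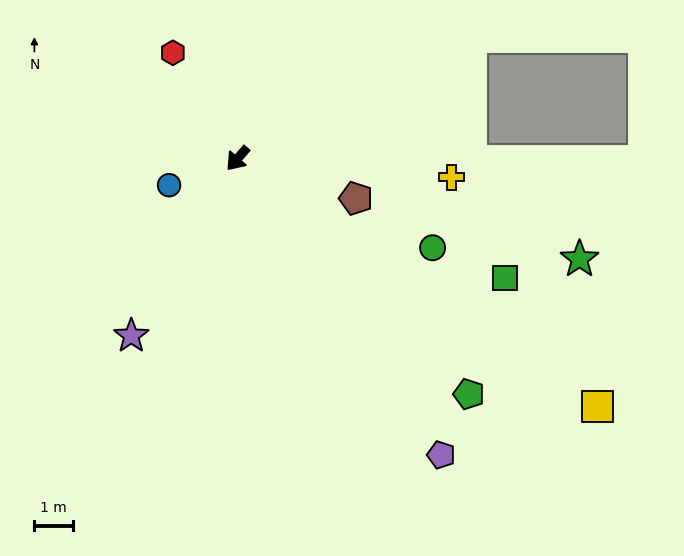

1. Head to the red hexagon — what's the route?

turn right 107°, forward 3.2 m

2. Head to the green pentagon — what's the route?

turn left 86°, forward 8.5 m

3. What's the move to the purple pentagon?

turn left 76°, forward 9.3 m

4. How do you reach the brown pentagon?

turn left 112°, forward 3.2 m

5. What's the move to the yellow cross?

turn left 126°, forward 5.5 m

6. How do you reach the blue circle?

turn right 28°, forward 1.9 m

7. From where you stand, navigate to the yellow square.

turn left 97°, forward 11.2 m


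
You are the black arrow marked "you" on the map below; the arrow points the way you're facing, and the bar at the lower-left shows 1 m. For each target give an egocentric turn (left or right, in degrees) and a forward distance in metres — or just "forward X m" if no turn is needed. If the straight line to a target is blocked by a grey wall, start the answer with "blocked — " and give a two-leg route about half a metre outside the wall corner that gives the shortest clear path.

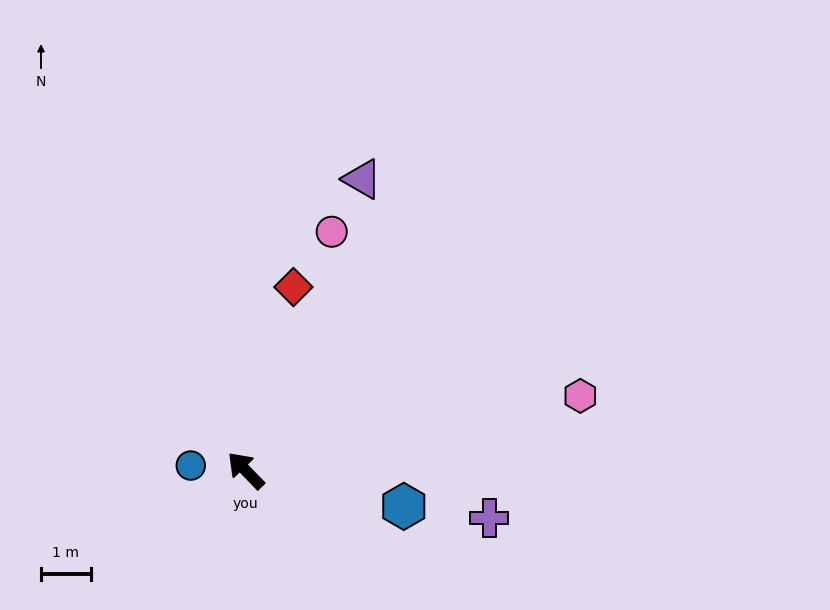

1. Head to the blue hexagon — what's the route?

turn right 147°, forward 3.3 m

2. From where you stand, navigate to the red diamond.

turn right 59°, forward 3.8 m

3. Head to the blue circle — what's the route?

turn left 41°, forward 1.1 m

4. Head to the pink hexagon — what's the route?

turn right 121°, forward 6.9 m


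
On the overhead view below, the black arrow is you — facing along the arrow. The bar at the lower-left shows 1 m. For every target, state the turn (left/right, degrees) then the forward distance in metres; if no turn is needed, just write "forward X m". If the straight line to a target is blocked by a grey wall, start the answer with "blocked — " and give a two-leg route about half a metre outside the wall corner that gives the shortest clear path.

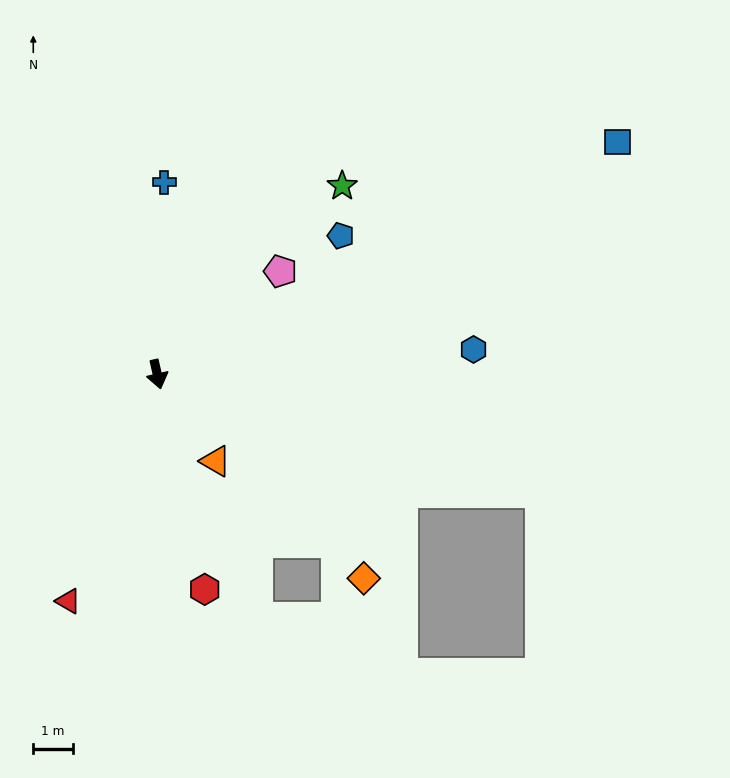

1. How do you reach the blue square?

turn left 104°, forward 13.1 m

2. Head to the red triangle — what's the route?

turn right 34°, forward 6.2 m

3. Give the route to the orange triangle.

turn left 21°, forward 2.7 m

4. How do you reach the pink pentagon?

turn left 117°, forward 4.1 m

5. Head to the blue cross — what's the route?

turn left 165°, forward 4.9 m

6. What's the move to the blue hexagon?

turn left 82°, forward 8.1 m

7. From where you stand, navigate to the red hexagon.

forward 5.6 m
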